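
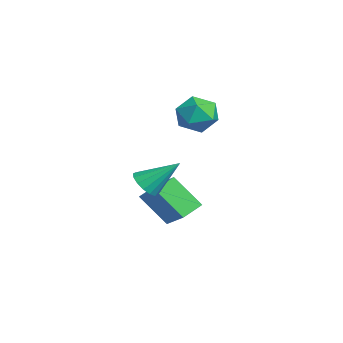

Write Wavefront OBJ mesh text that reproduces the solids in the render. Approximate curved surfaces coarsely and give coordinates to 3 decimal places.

v -1.221 -1.93 -0.953
v -0.472 -2.145 -0.92
v -0.879 -0.55 0.293
v -0.489 -1.872 -1.218
v -0.703 -1.615 -1.444
v -1.055 -1.442 -1.539
v -1.452 -1.399 -1.477
v -1.787 -1.499 -1.274
v -1.97 -1.714 -0.986
v -1.953 -1.987 -0.689
v -1.739 -2.244 -0.462
v -1.387 -2.417 -0.368
v -0.99 -2.46 -0.43
v -0.655 -2.36 -0.632
v -3.422 -1.862 -2.611
v -1.847 -1.44 -1.559
v -3.954 -0.966 -2.174
v -2.379 -0.543 -1.123
v -2.761 -0.777 -4.037
v -1.186 -0.354 -2.986
v -3.293 0.12 -3.601
v -1.718 0.542 -2.549
v -4.24 1.157 2.262
v -3.45 1.558 1.675
v -3.35 -0.298 2.465
v -2.56 0.103 1.878
v -2.761 0.501 2.842
v -3.311 1.401 2.716
v -3.489 -0.141 1.424
v -4.039 0.759 1.298
v -2.986 0.756 1.157
v -2.537 1.153 2.034
v -4.263 0.107 2.106
v -3.814 0.504 2.983
f 2 1 4
f 2 4 3
f 4 1 5
f 4 5 3
f 5 1 6
f 5 6 3
f 6 1 7
f 6 7 3
f 7 1 8
f 7 8 3
f 8 1 9
f 8 9 3
f 9 1 10
f 9 10 3
f 10 1 11
f 10 11 3
f 11 1 12
f 11 12 3
f 12 1 13
f 12 13 3
f 13 1 14
f 13 14 3
f 14 1 2
f 14 2 3
f 16 18 15
f 19 16 15
f 15 18 17
f 17 19 15
f 16 22 18
f 20 16 19
f 20 22 16
f 18 22 17
f 21 19 17
f 17 22 21
f 21 20 19
f 22 20 21
f 23 34 28
f 23 28 24
f 23 24 30
f 23 30 33
f 23 33 34
f 24 28 32
f 28 34 27
f 34 33 25
f 33 30 29
f 30 24 31
f 26 32 27
f 26 27 25
f 26 25 29
f 26 29 31
f 26 31 32
f 27 32 28
f 25 27 34
f 29 25 33
f 31 29 30
f 32 31 24



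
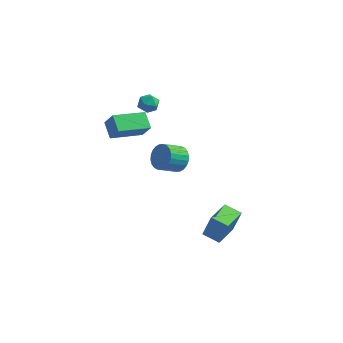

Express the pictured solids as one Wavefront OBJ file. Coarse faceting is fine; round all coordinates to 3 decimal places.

v 0.829 -1.963 -4.24
v 1.25 -1.723 -2.789
v 1.062 -0.125 -4.613
v 1.484 0.115 -3.162
v 1.896 -2.155 -4.518
v 2.318 -1.915 -3.067
v 2.13 -0.317 -4.891
v 2.551 -0.077 -3.44
v -5.175 -1.413 3.646
v -4.577 -1.652 4.623
v -3.788 0.042 3.153
v -3.19 -0.197 4.13
v -4.55 -2.203 3.07
v -3.952 -2.442 4.047
v -3.163 -0.748 2.577
v -2.565 -0.987 3.554
v -3.994 1.236 3.798
v -3.38 1.505 3.581
v -3.44 0.375 4.299
v -2.826 0.644 4.082
v -3.202 0.977 4.576
v -3.545 1.509 4.266
v -3.275 0.371 3.614
v -3.618 0.903 3.304
v -2.936 0.97 3.468
v -2.891 1.345 4.062
v -3.929 0.535 3.818
v -3.884 0.91 4.412
v -1.648 1.095 -0.715
v -1.393 1.484 0.044
v -2.177 0.614 0.754
v -2.432 0.225 -0.005
v -1.674 1.672 -0.037
v -2.458 0.801 0.673
v -1.951 1.771 -0.221
v -2.736 0.9 0.488
v -2.182 1.768 -0.481
v -2.966 0.897 0.229
v -2.332 1.662 -0.776
v -3.116 0.791 -0.066
v -2.377 1.47 -1.061
v -3.161 0.599 -0.352
v -2.312 1.221 -1.294
v -3.096 0.35 -0.585
v -2.145 0.953 -1.439
v -2.929 0.082 -0.729
v -1.903 0.706 -1.474
v -2.687 -0.164 -0.764
v -1.622 0.519 -1.393
v -2.406 -0.352 -0.683
v -1.344 0.42 -1.208
v -2.129 -0.451 -0.499
v -1.114 0.423 -0.949
v -1.898 -0.448 -0.239
v -0.964 0.529 -0.654
v -1.748 -0.342 0.056
v -0.919 0.721 -0.368
v -1.703 -0.15 0.341
v -0.984 0.97 -0.135
v -1.768 0.099 0.574
v -1.151 1.238 0.009
v -1.935 0.367 0.719
f 2 4 1
f 5 2 1
f 1 4 3
f 3 5 1
f 2 8 4
f 6 2 5
f 6 8 2
f 4 8 3
f 7 5 3
f 3 8 7
f 7 6 5
f 8 6 7
f 10 12 9
f 13 10 9
f 9 12 11
f 11 13 9
f 10 16 12
f 14 10 13
f 14 16 10
f 12 16 11
f 15 13 11
f 11 16 15
f 15 14 13
f 16 14 15
f 17 28 22
f 17 22 18
f 17 18 24
f 17 24 27
f 17 27 28
f 18 22 26
f 22 28 21
f 28 27 19
f 27 24 23
f 24 18 25
f 20 26 21
f 20 21 19
f 20 19 23
f 20 23 25
f 20 25 26
f 21 26 22
f 19 21 28
f 23 19 27
f 25 23 24
f 26 25 18
f 30 29 33
f 30 33 31
f 31 33 34
f 31 34 32
f 33 29 35
f 33 35 34
f 34 35 36
f 34 36 32
f 35 29 37
f 35 37 36
f 36 37 38
f 36 38 32
f 37 29 39
f 37 39 38
f 38 39 40
f 38 40 32
f 39 29 41
f 39 41 40
f 40 41 42
f 40 42 32
f 41 29 43
f 41 43 42
f 42 43 44
f 42 44 32
f 43 29 45
f 43 45 44
f 44 45 46
f 44 46 32
f 45 29 47
f 45 47 46
f 46 47 48
f 46 48 32
f 47 29 49
f 47 49 48
f 48 49 50
f 48 50 32
f 49 29 51
f 49 51 50
f 50 51 52
f 50 52 32
f 51 29 53
f 51 53 52
f 52 53 54
f 52 54 32
f 53 29 55
f 53 55 54
f 54 55 56
f 54 56 32
f 55 29 57
f 55 57 56
f 56 57 58
f 56 58 32
f 57 29 59
f 57 59 58
f 58 59 60
f 58 60 32
f 59 29 61
f 59 61 60
f 60 61 62
f 60 62 32
f 61 29 30
f 61 30 62
f 62 30 31
f 62 31 32



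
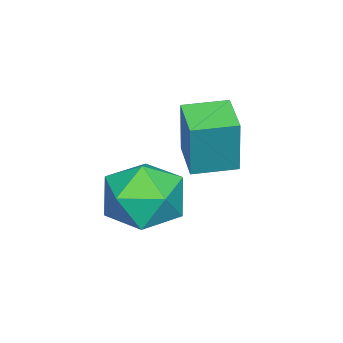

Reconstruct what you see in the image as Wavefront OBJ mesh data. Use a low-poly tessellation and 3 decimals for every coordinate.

v 0.149 0.128 0.356
v 1.024 0.815 0.295
v 1.156 -1.075 1.245
v 2.031 -0.388 1.184
v 1.16 -0.125 1.828
v 0.538 0.618 1.279
v 1.642 -0.878 0.261
v 1.02 -0.135 -0.288
v 1.947 0.194 0.236
v 1.649 0.659 1.204
v 0.531 -0.919 0.336
v 0.233 -0.454 1.304
v -1.883 0.817 1.146
v -1.564 0.936 2.832
v -0.93 1.457 0.921
v -0.611 1.576 2.607
v -1.229 -0.176 1.093
v -0.91 -0.057 2.779
v -0.276 0.464 0.868
v 0.043 0.583 2.554
f 1 12 6
f 1 6 2
f 1 2 8
f 1 8 11
f 1 11 12
f 2 6 10
f 6 12 5
f 12 11 3
f 11 8 7
f 8 2 9
f 4 10 5
f 4 5 3
f 4 3 7
f 4 7 9
f 4 9 10
f 5 10 6
f 3 5 12
f 7 3 11
f 9 7 8
f 10 9 2
f 14 16 13
f 17 14 13
f 13 16 15
f 15 17 13
f 14 20 16
f 18 14 17
f 18 20 14
f 16 20 15
f 19 17 15
f 15 20 19
f 19 18 17
f 20 18 19



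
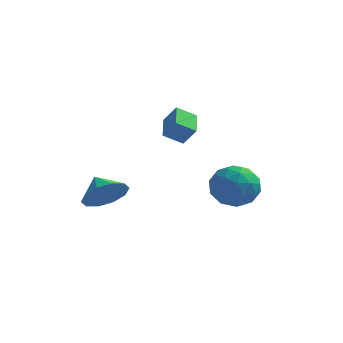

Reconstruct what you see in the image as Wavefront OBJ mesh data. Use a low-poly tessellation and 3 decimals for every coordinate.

v 2.62 1.321 -0.508
v 3.241 0.448 -0.543
v 1.259 0.372 -1.017
v 1.88 -0.501 -1.052
v 1.638 -0.053 -0.108
v 2.479 0.533 0.206
v 2.021 0.287 -1.766
v 2.862 0.873 -1.452
v 2.871 -0.191 -1.321
v 2.635 -0.401 -0.296
v 1.865 1.221 -1.264
v 1.629 1.011 -0.239
v 3.05 0.968 -0.481
v 1.45 -0.148 -1.079
v 1.307 0.116 -0.524
v 1.673 -0.398 -0.545
v 2.602 1.018 -0.04
v 2.967 0.504 -0.061
v 2.025 0.21 0.195
v 1.533 0.316 -1.499
v 1.898 -0.198 -1.52
v 2.827 1.218 -1.015
v 3.193 0.704 -1.036
v 2.475 0.61 -1.755
v 3.198 0.079 -0.959
v 2.398 -0.479 -1.258
v 2.481 -0.016 -1.678
v 2.975 0.329 -1.493
v 3.059 -0.045 -0.356
v 2.259 -0.602 -0.656
v 2.116 -0.339 -0.101
v 2.611 0.005 0.084
v 2.841 -0.42 -0.814
v 2.241 1.422 -0.904
v 1.441 0.865 -1.204
v 1.889 0.815 -1.644
v 2.384 1.159 -1.459
v 2.102 1.299 -0.302
v 1.302 0.741 -0.601
v 1.525 0.491 -0.067
v 2.019 0.836 0.118
v 1.659 1.24 -0.746
v -1.217 -4.012 -0.08
v -0.504 -3.432 0.16
v -1.883 -3.448 0.54
v -0.763 -3.212 -0.319
v -1.196 -3.298 -0.706
v -1.637 -3.656 -0.854
v -1.918 -4.15 -0.707
v -1.931 -4.591 -0.32
v -1.671 -4.811 0.159
v -1.238 -4.726 0.546
v -0.797 -4.368 0.694
v -0.517 -3.874 0.547
v -0.016 -1.342 2.176
v 0.529 -1.399 2.903
v -0.417 -0.224 2.566
v 0.128 -0.281 3.292
v 0.652 -0.939 1.708
v 1.197 -0.996 2.434
v 0.251 0.179 2.097
v 0.796 0.122 2.824
f 1 38 17
f 38 12 41
f 17 41 6
f 38 41 17
f 1 17 13
f 17 6 18
f 13 18 2
f 17 18 13
f 1 13 22
f 13 2 23
f 22 23 8
f 13 23 22
f 1 22 34
f 22 8 37
f 34 37 11
f 22 37 34
f 1 34 38
f 34 11 42
f 38 42 12
f 34 42 38
f 2 18 29
f 18 6 32
f 29 32 10
f 18 32 29
f 6 41 19
f 41 12 40
f 19 40 5
f 41 40 19
f 12 42 39
f 42 11 35
f 39 35 3
f 42 35 39
f 11 37 36
f 37 8 24
f 36 24 7
f 37 24 36
f 8 23 28
f 23 2 25
f 28 25 9
f 23 25 28
f 4 30 16
f 30 10 31
f 16 31 5
f 30 31 16
f 4 16 14
f 16 5 15
f 14 15 3
f 16 15 14
f 4 14 21
f 14 3 20
f 21 20 7
f 14 20 21
f 4 21 26
f 21 7 27
f 26 27 9
f 21 27 26
f 4 26 30
f 26 9 33
f 30 33 10
f 26 33 30
f 5 31 19
f 31 10 32
f 19 32 6
f 31 32 19
f 3 15 39
f 15 5 40
f 39 40 12
f 15 40 39
f 7 20 36
f 20 3 35
f 36 35 11
f 20 35 36
f 9 27 28
f 27 7 24
f 28 24 8
f 27 24 28
f 10 33 29
f 33 9 25
f 29 25 2
f 33 25 29
f 44 43 46
f 44 46 45
f 46 43 47
f 46 47 45
f 47 43 48
f 47 48 45
f 48 43 49
f 48 49 45
f 49 43 50
f 49 50 45
f 50 43 51
f 50 51 45
f 51 43 52
f 51 52 45
f 52 43 53
f 52 53 45
f 53 43 54
f 53 54 45
f 54 43 44
f 54 44 45
f 56 58 55
f 59 56 55
f 55 58 57
f 57 59 55
f 56 62 58
f 60 56 59
f 60 62 56
f 58 62 57
f 61 59 57
f 57 62 61
f 61 60 59
f 62 60 61



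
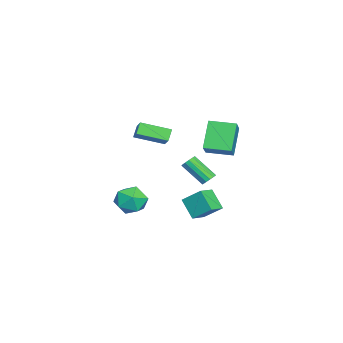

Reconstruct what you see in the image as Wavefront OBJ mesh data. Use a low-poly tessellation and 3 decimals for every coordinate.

v 0.307 0.654 -3.404
v 0.554 1.883 -2.377
v -0.805 1.203 -3.793
v -0.559 2.432 -2.767
v 1.119 1.468 -4.573
v 1.365 2.697 -3.547
v 0.006 2.017 -4.963
v 0.253 3.246 -3.936
v 2.679 2.84 4.345
v 3.951 2.879 5.315
v 2.703 4.537 4.246
v 3.975 4.576 5.216
v 3.965 2.724 2.664
v 5.237 2.763 3.634
v 3.989 4.421 2.565
v 5.261 4.46 3.535
v 0.857 -2.051 3.122
v 1.803 -1.656 3.872
v 0.535 -0.148 2.527
v 1.48 0.247 3.277
v 1.46 -2.167 2.423
v 2.405 -1.772 3.173
v 1.137 -0.264 1.828
v 2.083 0.131 2.578
v -0.842 2.211 -2.039
v -0.289 2.106 -1.955
v -0.764 0.684 -0.616
v -1.318 0.789 -0.701
v -0.371 2.333 -1.743
v -0.846 0.91 -0.404
v -0.603 2.521 -1.625
v -1.078 1.099 -0.287
v -0.911 2.611 -1.639
v -1.386 1.189 -0.3
v -1.197 2.574 -1.78
v -1.672 1.152 -0.441
v -1.371 2.422 -2.003
v -1.846 1 -0.665
v -1.377 2.203 -2.238
v -1.852 0.78 -0.899
v -1.213 1.986 -2.41
v -1.688 0.564 -1.071
v -0.931 1.841 -2.464
v -1.407 0.419 -1.125
v -0.622 1.814 -2.383
v -1.097 0.391 -1.045
v -0.382 1.912 -2.193
v -0.857 0.49 -0.855
v 1.088 -1.615 -3.981
v 2.249 -1.78 -3.643
v 0.511 -2.96 -2.657
v 1.672 -3.125 -2.319
v 1.105 -2.076 -2.062
v 1.461 -1.245 -2.881
v 1.299 -3.495 -3.419
v 1.655 -2.664 -4.238
v 2.379 -2.942 -3.296
v 2.259 -2.065 -2.457
v 0.501 -2.675 -3.843
v 0.381 -1.798 -3.004
f 2 4 1
f 5 2 1
f 1 4 3
f 3 5 1
f 2 8 4
f 6 2 5
f 6 8 2
f 4 8 3
f 7 5 3
f 3 8 7
f 7 6 5
f 8 6 7
f 10 12 9
f 13 10 9
f 9 12 11
f 11 13 9
f 10 16 12
f 14 10 13
f 14 16 10
f 12 16 11
f 15 13 11
f 11 16 15
f 15 14 13
f 16 14 15
f 18 20 17
f 21 18 17
f 17 20 19
f 19 21 17
f 18 24 20
f 22 18 21
f 22 24 18
f 20 24 19
f 23 21 19
f 19 24 23
f 23 22 21
f 24 22 23
f 26 25 29
f 26 29 27
f 27 29 30
f 27 30 28
f 29 25 31
f 29 31 30
f 30 31 32
f 30 32 28
f 31 25 33
f 31 33 32
f 32 33 34
f 32 34 28
f 33 25 35
f 33 35 34
f 34 35 36
f 34 36 28
f 35 25 37
f 35 37 36
f 36 37 38
f 36 38 28
f 37 25 39
f 37 39 38
f 38 39 40
f 38 40 28
f 39 25 41
f 39 41 40
f 40 41 42
f 40 42 28
f 41 25 43
f 41 43 42
f 42 43 44
f 42 44 28
f 43 25 45
f 43 45 44
f 44 45 46
f 44 46 28
f 45 25 47
f 45 47 46
f 46 47 48
f 46 48 28
f 47 25 26
f 47 26 48
f 48 26 27
f 48 27 28
f 49 60 54
f 49 54 50
f 49 50 56
f 49 56 59
f 49 59 60
f 50 54 58
f 54 60 53
f 60 59 51
f 59 56 55
f 56 50 57
f 52 58 53
f 52 53 51
f 52 51 55
f 52 55 57
f 52 57 58
f 53 58 54
f 51 53 60
f 55 51 59
f 57 55 56
f 58 57 50



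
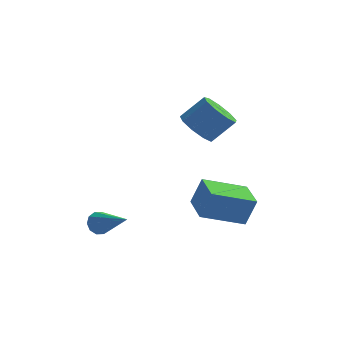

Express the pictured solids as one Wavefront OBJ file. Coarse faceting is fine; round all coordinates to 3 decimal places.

v -3.729 -2.096 -4.485
v -3.299 -1.981 -4.931
v -2.311 -3.324 -3.435
v -3.265 -1.707 -4.657
v -3.407 -1.581 -4.317
v -3.673 -1.652 -4.042
v -3.96 -1.892 -3.935
v -4.159 -2.211 -4.039
v -4.194 -2.485 -4.313
v -4.051 -2.611 -4.653
v -3.785 -2.54 -4.928
v -3.498 -2.299 -5.035
v 0.179 0.718 0.16
v 0.867 0.883 -0.546
v 1.889 1.246 0.533
v 1.201 1.082 1.24
v 0.524 1.46 -0.416
v 1.546 1.823 0.664
v 0.019 1.69 -0.015
v 1.041 2.053 1.064
v -0.41 1.466 0.467
v 0.612 1.829 1.546
v -0.565 0.892 0.806
v 0.457 1.255 1.885
v -0.371 0.237 0.843
v 0.651 0.6 1.922
v 0.08 -0.193 0.56
v 1.102 0.17 1.64
v 0.578 -0.196 0.091
v 1.6 0.167 1.17
v 0.888 0.229 -0.347
v 1.91 0.592 0.733
v 0.721 -2.743 -3.398
v 1.197 -2.595 -2.047
v 0.149 -1.207 -3.366
v 0.625 -1.058 -2.015
v 2.615 -2.022 -4.145
v 3.091 -1.873 -2.794
v 2.043 -0.485 -4.113
v 2.519 -0.337 -2.762
f 2 1 4
f 2 4 3
f 4 1 5
f 4 5 3
f 5 1 6
f 5 6 3
f 6 1 7
f 6 7 3
f 7 1 8
f 7 8 3
f 8 1 9
f 8 9 3
f 9 1 10
f 9 10 3
f 10 1 11
f 10 11 3
f 11 1 12
f 11 12 3
f 12 1 2
f 12 2 3
f 14 13 17
f 14 17 15
f 15 17 18
f 15 18 16
f 17 13 19
f 17 19 18
f 18 19 20
f 18 20 16
f 19 13 21
f 19 21 20
f 20 21 22
f 20 22 16
f 21 13 23
f 21 23 22
f 22 23 24
f 22 24 16
f 23 13 25
f 23 25 24
f 24 25 26
f 24 26 16
f 25 13 27
f 25 27 26
f 26 27 28
f 26 28 16
f 27 13 29
f 27 29 28
f 28 29 30
f 28 30 16
f 29 13 31
f 29 31 30
f 30 31 32
f 30 32 16
f 31 13 14
f 31 14 32
f 32 14 15
f 32 15 16
f 34 36 33
f 37 34 33
f 33 36 35
f 35 37 33
f 34 40 36
f 38 34 37
f 38 40 34
f 36 40 35
f 39 37 35
f 35 40 39
f 39 38 37
f 40 38 39



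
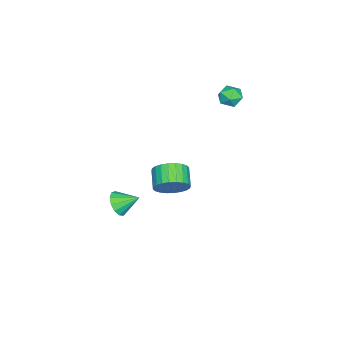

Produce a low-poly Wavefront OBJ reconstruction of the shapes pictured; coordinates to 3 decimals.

v -3.692 1.459 2.911
v -2.94 1.379 2.881
v -3.74 0.661 3.839
v -2.988 0.581 3.809
v -3.29 1.234 4.046
v -3.26 1.727 3.472
v -3.42 0.313 3.248
v -3.39 0.806 2.674
v -2.772 0.671 3.089
v -2.691 1.24 3.582
v -3.989 0.8 3.138
v -3.908 1.369 3.631
v 3.432 -2.56 -1.238
v 3.746 -2.149 -1.835
v 3.228 -1.48 -0.602
v 3.31 -2.181 -1.921
v 2.913 -2.333 -1.789
v 2.681 -2.558 -1.483
v 2.687 -2.783 -1.099
v 2.93 -2.937 -0.759
v 3.332 -2.972 -0.572
v 3.766 -2.876 -0.596
v 4.094 -2.679 -0.824
v 4.212 -2.445 -1.184
v 4.082 -2.247 -1.561
v -1.842 -1.689 -3.766
v -1.217 -2.307 -3.248
v -2.233 -2.789 -2.597
v -2.858 -2.171 -3.114
v -1.219 -1.985 -3.014
v -2.236 -2.467 -2.363
v -1.316 -1.619 -2.894
v -2.333 -2.101 -2.243
v -1.494 -1.262 -2.907
v -2.51 -1.744 -2.256
v -1.724 -0.971 -3.051
v -2.74 -1.453 -2.399
v -1.972 -0.789 -3.303
v -2.988 -1.271 -2.652
v -2.2 -0.744 -3.626
v -3.217 -1.226 -2.974
v -2.374 -0.843 -3.97
v -3.39 -1.325 -3.319
v -2.467 -1.071 -4.283
v -3.483 -1.553 -3.632
v -2.464 -1.393 -4.517
v -3.481 -1.875 -3.866
v -2.367 -1.759 -4.637
v -3.384 -2.241 -3.986
v -2.19 -2.116 -4.624
v -3.206 -2.598 -3.973
v -1.96 -2.407 -4.481
v -2.976 -2.889 -3.829
v -1.712 -2.589 -4.228
v -2.728 -3.071 -3.577
v -1.483 -2.634 -3.906
v -2.5 -3.116 -3.254
v -1.31 -2.535 -3.561
v -2.326 -3.017 -2.91
f 1 12 6
f 1 6 2
f 1 2 8
f 1 8 11
f 1 11 12
f 2 6 10
f 6 12 5
f 12 11 3
f 11 8 7
f 8 2 9
f 4 10 5
f 4 5 3
f 4 3 7
f 4 7 9
f 4 9 10
f 5 10 6
f 3 5 12
f 7 3 11
f 9 7 8
f 10 9 2
f 14 13 16
f 14 16 15
f 16 13 17
f 16 17 15
f 17 13 18
f 17 18 15
f 18 13 19
f 18 19 15
f 19 13 20
f 19 20 15
f 20 13 21
f 20 21 15
f 21 13 22
f 21 22 15
f 22 13 23
f 22 23 15
f 23 13 24
f 23 24 15
f 24 13 25
f 24 25 15
f 25 13 14
f 25 14 15
f 27 26 30
f 27 30 28
f 28 30 31
f 28 31 29
f 30 26 32
f 30 32 31
f 31 32 33
f 31 33 29
f 32 26 34
f 32 34 33
f 33 34 35
f 33 35 29
f 34 26 36
f 34 36 35
f 35 36 37
f 35 37 29
f 36 26 38
f 36 38 37
f 37 38 39
f 37 39 29
f 38 26 40
f 38 40 39
f 39 40 41
f 39 41 29
f 40 26 42
f 40 42 41
f 41 42 43
f 41 43 29
f 42 26 44
f 42 44 43
f 43 44 45
f 43 45 29
f 44 26 46
f 44 46 45
f 45 46 47
f 45 47 29
f 46 26 48
f 46 48 47
f 47 48 49
f 47 49 29
f 48 26 50
f 48 50 49
f 49 50 51
f 49 51 29
f 50 26 52
f 50 52 51
f 51 52 53
f 51 53 29
f 52 26 54
f 52 54 53
f 53 54 55
f 53 55 29
f 54 26 56
f 54 56 55
f 55 56 57
f 55 57 29
f 56 26 58
f 56 58 57
f 57 58 59
f 57 59 29
f 58 26 27
f 58 27 59
f 59 27 28
f 59 28 29



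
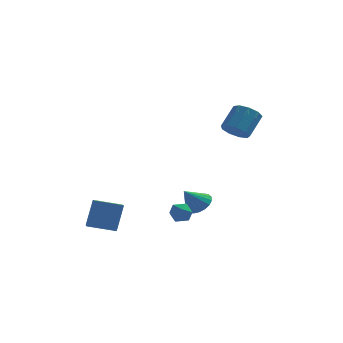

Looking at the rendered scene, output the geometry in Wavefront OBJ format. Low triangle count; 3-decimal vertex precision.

v 0.971 4.011 -4.494
v 1.821 3.729 -4.097
v 0.129 3.289 -3.206
v 1.757 4.121 -3.919
v 1.536 4.492 -3.854
v 1.204 4.768 -3.917
v 0.826 4.894 -4.093
v 0.476 4.845 -4.349
v 0.224 4.631 -4.634
v 0.121 4.294 -4.891
v 0.185 3.901 -5.069
v 0.405 3.53 -5.134
v 0.737 3.255 -5.071
v 1.116 3.129 -4.895
v 1.465 3.178 -4.639
v 1.717 3.392 -4.354
v 0.237 0.83 -4.377
v 0.878 0.794 -3.867
v -0.258 -0.274 -3.833
v 0.383 -0.31 -3.323
v -0.174 0.286 -3.239
v 0.132 0.968 -3.575
v 0.488 -0.448 -4.125
v 0.794 0.234 -4.461
v 1.033 0.004 -3.711
v 0.624 0.457 -3.164
v -0.004 0.063 -4.536
v -0.413 0.516 -3.989
v -4.88 -2.925 -3.969
v -4.546 -2.235 -2.132
v -5.124 -1.897 -4.31
v -4.79 -1.207 -2.474
v -3.15 -2.653 -4.386
v -2.816 -1.963 -2.55
v -3.394 -1.625 -4.728
v -3.06 -0.935 -2.891
v 3.425 1.703 2.501
v 4.132 1.988 1.902
v 4.782 3.102 3.199
v 4.075 2.817 3.799
v 3.602 2.38 1.83
v 4.252 3.495 3.128
v 2.989 2.456 2.072
v 3.639 3.571 3.37
v 2.58 2.179 2.515
v 3.23 3.294 3.813
v 2.566 1.679 2.952
v 3.216 2.794 4.249
v 2.954 1.19 3.177
v 3.604 2.305 4.475
v 3.562 0.941 3.086
v 4.212 2.056 4.384
v 4.106 1.048 2.722
v 4.756 2.163 4.019
v 4.331 1.462 2.254
v 4.982 2.576 3.552
f 2 1 4
f 2 4 3
f 4 1 5
f 4 5 3
f 5 1 6
f 5 6 3
f 6 1 7
f 6 7 3
f 7 1 8
f 7 8 3
f 8 1 9
f 8 9 3
f 9 1 10
f 9 10 3
f 10 1 11
f 10 11 3
f 11 1 12
f 11 12 3
f 12 1 13
f 12 13 3
f 13 1 14
f 13 14 3
f 14 1 15
f 14 15 3
f 15 1 16
f 15 16 3
f 16 1 2
f 16 2 3
f 17 28 22
f 17 22 18
f 17 18 24
f 17 24 27
f 17 27 28
f 18 22 26
f 22 28 21
f 28 27 19
f 27 24 23
f 24 18 25
f 20 26 21
f 20 21 19
f 20 19 23
f 20 23 25
f 20 25 26
f 21 26 22
f 19 21 28
f 23 19 27
f 25 23 24
f 26 25 18
f 30 32 29
f 33 30 29
f 29 32 31
f 31 33 29
f 30 36 32
f 34 30 33
f 34 36 30
f 32 36 31
f 35 33 31
f 31 36 35
f 35 34 33
f 36 34 35
f 38 37 41
f 38 41 39
f 39 41 42
f 39 42 40
f 41 37 43
f 41 43 42
f 42 43 44
f 42 44 40
f 43 37 45
f 43 45 44
f 44 45 46
f 44 46 40
f 45 37 47
f 45 47 46
f 46 47 48
f 46 48 40
f 47 37 49
f 47 49 48
f 48 49 50
f 48 50 40
f 49 37 51
f 49 51 50
f 50 51 52
f 50 52 40
f 51 37 53
f 51 53 52
f 52 53 54
f 52 54 40
f 53 37 55
f 53 55 54
f 54 55 56
f 54 56 40
f 55 37 38
f 55 38 56
f 56 38 39
f 56 39 40



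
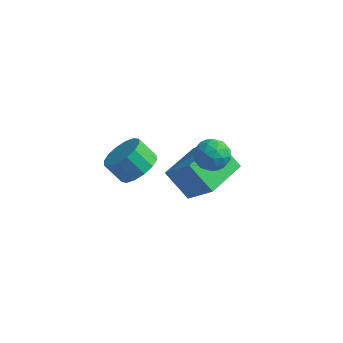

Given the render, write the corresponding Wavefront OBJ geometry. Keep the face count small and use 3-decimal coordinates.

v -2.445 3.497 1.144
v -1.736 3.728 0.923
v -2.244 2.372 0.617
v -1.535 2.603 0.396
v -1.69 2.49 1.15
v -1.814 3.186 1.476
v -2.166 2.914 0.064
v -2.29 3.61 0.39
v -1.563 3.367 0.256
v -1.269 3.106 0.927
v -2.711 2.994 0.613
v -2.417 2.733 1.284
v -2.108 3.711 1.08
v -1.872 2.389 0.46
v -1.963 2.323 0.903
v -1.546 2.458 0.773
v -2.154 3.393 1.405
v -1.737 3.528 1.275
v -1.71 2.801 1.408
v -2.243 2.572 0.265
v -1.826 2.707 0.135
v -2.434 3.642 0.767
v -2.017 3.777 0.637
v -2.27 3.299 0.132
v -1.59 3.635 0.558
v -1.471 2.973 0.248
v -1.842 3.157 0.053
v -1.915 3.565 0.244
v -1.417 3.481 0.952
v -1.298 2.82 0.642
v -1.39 2.754 1.086
v -1.463 3.163 1.277
v -1.315 3.269 0.56
v -2.682 3.28 0.898
v -2.563 2.619 0.588
v -2.517 2.937 0.263
v -2.59 3.346 0.454
v -2.509 3.127 1.292
v -2.39 2.465 0.982
v -2.065 2.535 1.296
v -2.138 2.943 1.487
v -2.665 2.831 0.98
v -3.363 -0.346 2.369
v -2.976 0.297 2.767
v -3.65 0.23 3.53
v -4.037 -0.414 3.131
v -3.281 0.487 2.514
v -3.955 0.42 3.277
v -3.609 0.454 2.222
v -4.283 0.387 2.985
v -3.87 0.206 1.969
v -4.544 0.139 2.732
v -3.996 -0.189 1.823
v -4.67 -0.256 2.586
v -3.952 -0.627 1.824
v -4.626 -0.694 2.587
v -3.75 -0.99 1.97
v -4.424 -1.057 2.733
v -3.445 -1.18 2.223
v -4.119 -1.247 2.986
v -3.117 -1.147 2.515
v -3.791 -1.214 3.278
v -2.856 -0.899 2.768
v -3.53 -0.966 3.531
v -2.73 -0.504 2.914
v -3.404 -0.571 3.677
v -2.774 -0.066 2.913
v -3.448 -0.133 3.676
v -3 3.055 -2.51
v -4.077 3.21 -1.448
v -2.666 4.955 -2.448
v -3.743 5.109 -1.386
v -1.837 2.811 -1.294
v -2.914 2.965 -0.232
v -1.503 4.71 -1.232
v -2.58 4.865 -0.17
f 1 38 17
f 38 12 41
f 17 41 6
f 38 41 17
f 1 17 13
f 17 6 18
f 13 18 2
f 17 18 13
f 1 13 22
f 13 2 23
f 22 23 8
f 13 23 22
f 1 22 34
f 22 8 37
f 34 37 11
f 22 37 34
f 1 34 38
f 34 11 42
f 38 42 12
f 34 42 38
f 2 18 29
f 18 6 32
f 29 32 10
f 18 32 29
f 6 41 19
f 41 12 40
f 19 40 5
f 41 40 19
f 12 42 39
f 42 11 35
f 39 35 3
f 42 35 39
f 11 37 36
f 37 8 24
f 36 24 7
f 37 24 36
f 8 23 28
f 23 2 25
f 28 25 9
f 23 25 28
f 4 30 16
f 30 10 31
f 16 31 5
f 30 31 16
f 4 16 14
f 16 5 15
f 14 15 3
f 16 15 14
f 4 14 21
f 14 3 20
f 21 20 7
f 14 20 21
f 4 21 26
f 21 7 27
f 26 27 9
f 21 27 26
f 4 26 30
f 26 9 33
f 30 33 10
f 26 33 30
f 5 31 19
f 31 10 32
f 19 32 6
f 31 32 19
f 3 15 39
f 15 5 40
f 39 40 12
f 15 40 39
f 7 20 36
f 20 3 35
f 36 35 11
f 20 35 36
f 9 27 28
f 27 7 24
f 28 24 8
f 27 24 28
f 10 33 29
f 33 9 25
f 29 25 2
f 33 25 29
f 44 43 47
f 44 47 45
f 45 47 48
f 45 48 46
f 47 43 49
f 47 49 48
f 48 49 50
f 48 50 46
f 49 43 51
f 49 51 50
f 50 51 52
f 50 52 46
f 51 43 53
f 51 53 52
f 52 53 54
f 52 54 46
f 53 43 55
f 53 55 54
f 54 55 56
f 54 56 46
f 55 43 57
f 55 57 56
f 56 57 58
f 56 58 46
f 57 43 59
f 57 59 58
f 58 59 60
f 58 60 46
f 59 43 61
f 59 61 60
f 60 61 62
f 60 62 46
f 61 43 63
f 61 63 62
f 62 63 64
f 62 64 46
f 63 43 65
f 63 65 64
f 64 65 66
f 64 66 46
f 65 43 67
f 65 67 66
f 66 67 68
f 66 68 46
f 67 43 44
f 67 44 68
f 68 44 45
f 68 45 46
f 70 72 69
f 73 70 69
f 69 72 71
f 71 73 69
f 70 76 72
f 74 70 73
f 74 76 70
f 72 76 71
f 75 73 71
f 71 76 75
f 75 74 73
f 76 74 75



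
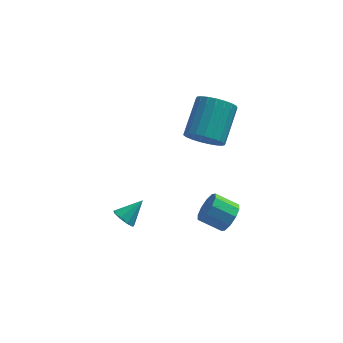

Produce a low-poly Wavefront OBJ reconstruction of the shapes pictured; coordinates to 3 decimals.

v -2.357 -3.266 -2.144
v -2.066 -3.061 -2.614
v -1.523 -2.734 -1.396
v -2.343 -2.793 -2.496
v -2.627 -2.747 -2.213
v -2.784 -2.943 -1.898
v -2.742 -3.291 -1.697
v -2.519 -3.627 -1.706
v -2.22 -3.795 -1.92
v -1.985 -3.715 -2.238
v -1.924 -3.425 -2.513
v 2.281 -2.35 -3.256
v 2.683 -1.94 -2.742
v 1.66 -1.68 -2.151
v 1.259 -2.09 -2.664
v 2.553 -1.648 -3.095
v 1.53 -1.388 -2.503
v 2.32 -1.624 -3.509
v 1.297 -1.364 -2.917
v 2.072 -1.877 -3.826
v 1.049 -1.617 -3.235
v 1.904 -2.311 -3.926
v 0.881 -2.051 -3.334
v 1.88 -2.76 -3.769
v 0.857 -2.5 -3.178
v 2.01 -3.052 -3.417
v 0.987 -2.792 -2.825
v 2.243 -3.076 -3.003
v 1.22 -2.816 -2.411
v 2.491 -2.823 -2.685
v 1.468 -2.563 -2.094
v 2.659 -2.389 -2.586
v 1.636 -2.129 -1.994
v 1.153 -1.342 1.458
v 1.49 -1.921 2.102
v 2.104 -0.357 3.187
v 1.767 0.222 2.542
v 1.794 -1.878 1.867
v 2.408 -0.313 2.952
v 1.987 -1.741 1.561
v 2.601 -0.177 2.646
v 2.035 -1.536 1.237
v 2.65 0.029 2.322
v 1.932 -1.297 0.951
v 2.546 0.267 2.036
v 1.693 -1.066 0.753
v 2.307 0.499 1.838
v 1.361 -0.882 0.677
v 1.975 0.682 1.761
v 0.993 -0.779 0.735
v 1.608 0.786 1.82
v 0.653 -0.772 0.919
v 1.267 0.792 2.003
v 0.399 -0.864 1.196
v 1.013 0.7 2.28
v 0.276 -1.039 1.518
v 0.89 0.525 2.602
v 0.304 -1.266 1.829
v 0.918 0.298 2.914
v 0.479 -1.507 2.077
v 1.093 0.058 3.161
v 0.77 -1.718 2.217
v 1.384 -0.154 3.302
v 1.128 -1.865 2.226
v 1.742 -0.301 3.311
f 2 1 4
f 2 4 3
f 4 1 5
f 4 5 3
f 5 1 6
f 5 6 3
f 6 1 7
f 6 7 3
f 7 1 8
f 7 8 3
f 8 1 9
f 8 9 3
f 9 1 10
f 9 10 3
f 10 1 11
f 10 11 3
f 11 1 2
f 11 2 3
f 13 12 16
f 13 16 14
f 14 16 17
f 14 17 15
f 16 12 18
f 16 18 17
f 17 18 19
f 17 19 15
f 18 12 20
f 18 20 19
f 19 20 21
f 19 21 15
f 20 12 22
f 20 22 21
f 21 22 23
f 21 23 15
f 22 12 24
f 22 24 23
f 23 24 25
f 23 25 15
f 24 12 26
f 24 26 25
f 25 26 27
f 25 27 15
f 26 12 28
f 26 28 27
f 27 28 29
f 27 29 15
f 28 12 30
f 28 30 29
f 29 30 31
f 29 31 15
f 30 12 32
f 30 32 31
f 31 32 33
f 31 33 15
f 32 12 13
f 32 13 33
f 33 13 14
f 33 14 15
f 35 34 38
f 35 38 36
f 36 38 39
f 36 39 37
f 38 34 40
f 38 40 39
f 39 40 41
f 39 41 37
f 40 34 42
f 40 42 41
f 41 42 43
f 41 43 37
f 42 34 44
f 42 44 43
f 43 44 45
f 43 45 37
f 44 34 46
f 44 46 45
f 45 46 47
f 45 47 37
f 46 34 48
f 46 48 47
f 47 48 49
f 47 49 37
f 48 34 50
f 48 50 49
f 49 50 51
f 49 51 37
f 50 34 52
f 50 52 51
f 51 52 53
f 51 53 37
f 52 34 54
f 52 54 53
f 53 54 55
f 53 55 37
f 54 34 56
f 54 56 55
f 55 56 57
f 55 57 37
f 56 34 58
f 56 58 57
f 57 58 59
f 57 59 37
f 58 34 60
f 58 60 59
f 59 60 61
f 59 61 37
f 60 34 62
f 60 62 61
f 61 62 63
f 61 63 37
f 62 34 64
f 62 64 63
f 63 64 65
f 63 65 37
f 64 34 35
f 64 35 65
f 65 35 36
f 65 36 37



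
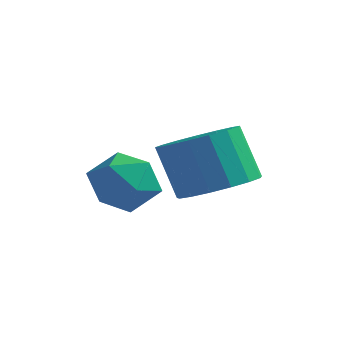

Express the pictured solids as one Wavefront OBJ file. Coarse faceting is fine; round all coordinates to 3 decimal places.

v 0.16 -2.756 2.005
v 0.864 -2.069 2.276
v 0.224 -1.977 3.706
v -0.48 -2.664 3.435
v 0.5 -1.799 2.095
v -0.14 -1.707 3.526
v 0.058 -1.747 1.894
v -0.582 -1.655 3.325
v -0.36 -1.927 1.718
v -1.001 -1.835 3.149
v -0.659 -2.296 1.608
v -1.3 -2.204 3.039
v -0.771 -2.771 1.589
v -1.411 -2.679 3.019
v -0.669 -3.243 1.665
v -1.31 -3.151 3.095
v -0.377 -3.603 1.819
v -1.018 -3.511 3.249
v 0.038 -3.769 2.015
v -0.603 -3.677 3.445
v 0.481 -3.703 2.209
v -0.16 -3.611 3.64
v 0.85 -3.42 2.357
v 0.21 -3.328 3.787
v 1.062 -2.985 2.423
v 0.421 -2.893 3.854
v 1.067 -2.497 2.394
v 0.426 -2.405 3.825
v -1.785 -2.629 2.209
v -1.12 -3.153 1.762
v -2.74 -3.847 2.218
v -2.075 -4.371 1.771
v -1.938 -4.096 2.677
v -1.348 -3.343 2.671
v -2.512 -3.657 1.309
v -1.922 -2.904 1.303
v -1.57 -3.788 1.205
v -1.215 -4.06 2.051
v -2.645 -2.94 1.929
v -2.29 -3.212 2.775
f 2 1 5
f 2 5 3
f 3 5 6
f 3 6 4
f 5 1 7
f 5 7 6
f 6 7 8
f 6 8 4
f 7 1 9
f 7 9 8
f 8 9 10
f 8 10 4
f 9 1 11
f 9 11 10
f 10 11 12
f 10 12 4
f 11 1 13
f 11 13 12
f 12 13 14
f 12 14 4
f 13 1 15
f 13 15 14
f 14 15 16
f 14 16 4
f 15 1 17
f 15 17 16
f 16 17 18
f 16 18 4
f 17 1 19
f 17 19 18
f 18 19 20
f 18 20 4
f 19 1 21
f 19 21 20
f 20 21 22
f 20 22 4
f 21 1 23
f 21 23 22
f 22 23 24
f 22 24 4
f 23 1 25
f 23 25 24
f 24 25 26
f 24 26 4
f 25 1 27
f 25 27 26
f 26 27 28
f 26 28 4
f 27 1 2
f 27 2 28
f 28 2 3
f 28 3 4
f 29 40 34
f 29 34 30
f 29 30 36
f 29 36 39
f 29 39 40
f 30 34 38
f 34 40 33
f 40 39 31
f 39 36 35
f 36 30 37
f 32 38 33
f 32 33 31
f 32 31 35
f 32 35 37
f 32 37 38
f 33 38 34
f 31 33 40
f 35 31 39
f 37 35 36
f 38 37 30



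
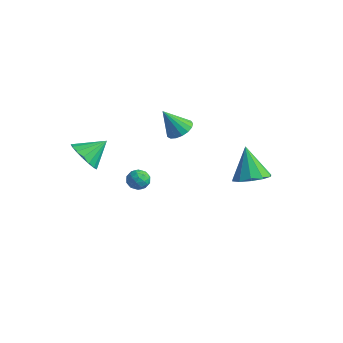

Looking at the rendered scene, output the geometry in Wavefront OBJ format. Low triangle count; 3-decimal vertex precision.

v -2.385 -0.242 -2.504
v -1.831 0.013 -2.274
v -2.329 -1.013 -1.786
v -1.775 -0.758 -1.556
v -2.339 -0.443 -1.47
v -2.374 0.033 -1.914
v -1.786 -1.033 -2.146
v -1.821 -0.557 -2.59
v -1.461 -0.476 -2.053
v -1.803 -0.111 -1.635
v -2.357 -0.889 -2.425
v -2.699 -0.524 -2.007
v -2.113 -0.047 -2.452
v -2.047 -0.953 -1.608
v -2.379 -0.768 -1.557
v -2.053 -0.618 -1.422
v -2.432 -0.035 -2.24
v -2.106 0.115 -2.105
v -2.405 -0.153 -1.632
v -2.054 -1.115 -1.955
v -1.728 -0.965 -1.82
v -2.107 -0.382 -2.638
v -1.781 -0.232 -2.503
v -1.755 -0.847 -2.428
v -1.57 -0.185 -2.187
v -1.537 -0.638 -1.765
v -1.543 -0.8 -2.112
v -1.564 -0.52 -2.373
v -1.771 0.03 -1.941
v -1.738 -0.423 -1.519
v -2.069 -0.238 -1.468
v -2.09 0.042 -1.729
v -1.553 -0.258 -1.811
v -2.422 -0.577 -2.541
v -2.389 -1.03 -2.119
v -2.07 -1.042 -2.331
v -2.091 -0.762 -2.592
v -2.623 -0.362 -2.295
v -2.59 -0.815 -1.873
v -2.596 -0.48 -1.687
v -2.617 -0.2 -1.948
v -2.607 -0.742 -2.249
v -3.9 -2.45 -0.172
v -3.051 -2.938 0.029
v -3.44 -1.31 0.652
v -2.95 -2.692 -0.368
v -3.066 -2.39 -0.721
v -3.374 -2.102 -0.948
v -3.802 -1.893 -0.997
v -4.252 -1.812 -0.857
v -4.622 -1.878 -0.561
v -4.827 -2.074 -0.175
v -4.819 -2.356 0.211
v -4.601 -2.66 0.51
v -4.222 -2.916 0.652
v -3.769 -3.065 0.606
v -3.347 -3.073 0.381
v 2.607 2.707 -1.162
v 3.452 3.167 -0.855
v 1.753 3.153 0.522
v 3.098 3.59 -1.147
v 2.556 3.675 -1.444
v 2.034 3.391 -1.634
v 1.73 2.846 -1.644
v 1.762 2.247 -1.469
v 2.116 1.824 -1.177
v 2.658 1.739 -0.879
v 3.181 2.023 -0.69
v 3.484 2.568 -0.68
v -3.384 3.839 -1.169
v -2.713 4.039 -0.782
v -4.016 3.221 0.249
v -2.935 4.349 -0.746
v -3.261 4.542 -0.807
v -3.614 4.574 -0.951
v -3.915 4.437 -1.144
v -4.094 4.164 -1.343
v -4.111 3.816 -1.502
v -3.961 3.473 -1.585
v -3.679 3.214 -1.572
v -3.33 3.099 -1.467
v -2.993 3.153 -1.293
v -2.745 3.364 -1.091
v -2.645 3.684 -0.907
f 1 38 17
f 38 12 41
f 17 41 6
f 38 41 17
f 1 17 13
f 17 6 18
f 13 18 2
f 17 18 13
f 1 13 22
f 13 2 23
f 22 23 8
f 13 23 22
f 1 22 34
f 22 8 37
f 34 37 11
f 22 37 34
f 1 34 38
f 34 11 42
f 38 42 12
f 34 42 38
f 2 18 29
f 18 6 32
f 29 32 10
f 18 32 29
f 6 41 19
f 41 12 40
f 19 40 5
f 41 40 19
f 12 42 39
f 42 11 35
f 39 35 3
f 42 35 39
f 11 37 36
f 37 8 24
f 36 24 7
f 37 24 36
f 8 23 28
f 23 2 25
f 28 25 9
f 23 25 28
f 4 30 16
f 30 10 31
f 16 31 5
f 30 31 16
f 4 16 14
f 16 5 15
f 14 15 3
f 16 15 14
f 4 14 21
f 14 3 20
f 21 20 7
f 14 20 21
f 4 21 26
f 21 7 27
f 26 27 9
f 21 27 26
f 4 26 30
f 26 9 33
f 30 33 10
f 26 33 30
f 5 31 19
f 31 10 32
f 19 32 6
f 31 32 19
f 3 15 39
f 15 5 40
f 39 40 12
f 15 40 39
f 7 20 36
f 20 3 35
f 36 35 11
f 20 35 36
f 9 27 28
f 27 7 24
f 28 24 8
f 27 24 28
f 10 33 29
f 33 9 25
f 29 25 2
f 33 25 29
f 44 43 46
f 44 46 45
f 46 43 47
f 46 47 45
f 47 43 48
f 47 48 45
f 48 43 49
f 48 49 45
f 49 43 50
f 49 50 45
f 50 43 51
f 50 51 45
f 51 43 52
f 51 52 45
f 52 43 53
f 52 53 45
f 53 43 54
f 53 54 45
f 54 43 55
f 54 55 45
f 55 43 56
f 55 56 45
f 56 43 57
f 56 57 45
f 57 43 44
f 57 44 45
f 59 58 61
f 59 61 60
f 61 58 62
f 61 62 60
f 62 58 63
f 62 63 60
f 63 58 64
f 63 64 60
f 64 58 65
f 64 65 60
f 65 58 66
f 65 66 60
f 66 58 67
f 66 67 60
f 67 58 68
f 67 68 60
f 68 58 69
f 68 69 60
f 69 58 59
f 69 59 60
f 71 70 73
f 71 73 72
f 73 70 74
f 73 74 72
f 74 70 75
f 74 75 72
f 75 70 76
f 75 76 72
f 76 70 77
f 76 77 72
f 77 70 78
f 77 78 72
f 78 70 79
f 78 79 72
f 79 70 80
f 79 80 72
f 80 70 81
f 80 81 72
f 81 70 82
f 81 82 72
f 82 70 83
f 82 83 72
f 83 70 84
f 83 84 72
f 84 70 71
f 84 71 72



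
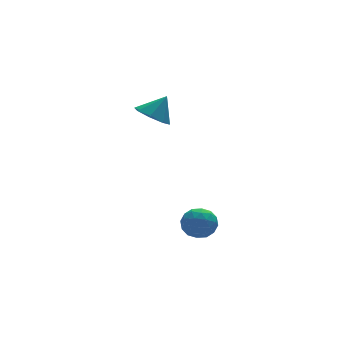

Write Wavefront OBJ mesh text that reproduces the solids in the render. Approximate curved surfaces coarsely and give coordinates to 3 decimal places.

v 2.758 1.928 3.237
v 3.643 2.048 2.594
v 3.662 2.052 4.503
v 3.28 2.783 2.782
v 2.611 3.018 3.236
v 2.029 2.615 3.691
v 1.874 1.809 3.88
v 2.237 1.073 3.692
v 2.906 0.838 3.238
v 3.488 1.242 2.783
v 3.099 -1.286 -3.764
v 3.845 -0.576 -3.553
v 4.115 -2.524 -3.187
v 4.861 -1.814 -2.976
v 3.975 -1.83 -2.41
v 3.347 -1.065 -2.766
v 4.613 -2.035 -3.974
v 3.985 -1.27 -4.33
v 4.78 -1.039 -3.683
v 4.386 -0.912 -2.716
v 3.574 -2.188 -4.024
v 3.18 -2.061 -3.057
v 3.383 -0.823 -3.709
v 4.577 -2.277 -3.031
v 4.056 -2.287 -2.698
v 4.495 -1.869 -2.574
v 3.091 -1.11 -3.246
v 3.529 -0.693 -3.122
v 3.605 -1.429 -2.451
v 4.431 -2.407 -3.618
v 4.869 -1.99 -3.494
v 3.465 -1.231 -4.166
v 3.904 -0.813 -4.042
v 4.355 -1.671 -4.289
v 4.371 -0.677 -3.661
v 4.968 -1.404 -3.322
v 4.822 -1.534 -3.909
v 4.453 -1.085 -4.118
v 4.14 -0.603 -3.093
v 4.737 -1.33 -2.754
v 4.216 -1.339 -2.421
v 3.847 -0.89 -2.631
v 4.689 -0.874 -3.169
v 3.223 -1.77 -3.986
v 3.82 -2.497 -3.647
v 4.113 -2.21 -4.109
v 3.744 -1.761 -4.319
v 2.992 -1.696 -3.418
v 3.589 -2.423 -3.079
v 3.507 -2.015 -2.622
v 3.138 -1.566 -2.831
v 3.271 -2.226 -3.571
f 2 1 4
f 2 4 3
f 4 1 5
f 4 5 3
f 5 1 6
f 5 6 3
f 6 1 7
f 6 7 3
f 7 1 8
f 7 8 3
f 8 1 9
f 8 9 3
f 9 1 10
f 9 10 3
f 10 1 2
f 10 2 3
f 11 48 27
f 48 22 51
f 27 51 16
f 48 51 27
f 11 27 23
f 27 16 28
f 23 28 12
f 27 28 23
f 11 23 32
f 23 12 33
f 32 33 18
f 23 33 32
f 11 32 44
f 32 18 47
f 44 47 21
f 32 47 44
f 11 44 48
f 44 21 52
f 48 52 22
f 44 52 48
f 12 28 39
f 28 16 42
f 39 42 20
f 28 42 39
f 16 51 29
f 51 22 50
f 29 50 15
f 51 50 29
f 22 52 49
f 52 21 45
f 49 45 13
f 52 45 49
f 21 47 46
f 47 18 34
f 46 34 17
f 47 34 46
f 18 33 38
f 33 12 35
f 38 35 19
f 33 35 38
f 14 40 26
f 40 20 41
f 26 41 15
f 40 41 26
f 14 26 24
f 26 15 25
f 24 25 13
f 26 25 24
f 14 24 31
f 24 13 30
f 31 30 17
f 24 30 31
f 14 31 36
f 31 17 37
f 36 37 19
f 31 37 36
f 14 36 40
f 36 19 43
f 40 43 20
f 36 43 40
f 15 41 29
f 41 20 42
f 29 42 16
f 41 42 29
f 13 25 49
f 25 15 50
f 49 50 22
f 25 50 49
f 17 30 46
f 30 13 45
f 46 45 21
f 30 45 46
f 19 37 38
f 37 17 34
f 38 34 18
f 37 34 38
f 20 43 39
f 43 19 35
f 39 35 12
f 43 35 39



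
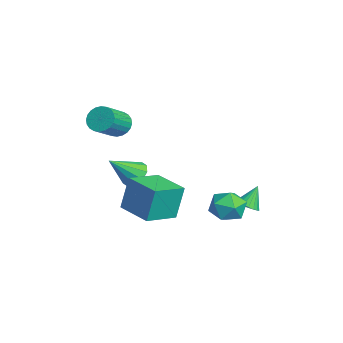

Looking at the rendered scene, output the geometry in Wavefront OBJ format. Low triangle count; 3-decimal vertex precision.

v 1.392 -1.758 -2.923
v 1.217 -1.312 -1.012
v 3.101 -0.724 -3.008
v 2.926 -0.277 -1.097
v 2.374 -3.343 -2.463
v 2.199 -2.896 -0.552
v 4.083 -2.308 -2.548
v 3.908 -1.862 -0.637
v 1.719 3.063 -3.029
v 2.14 2.7 -3.946
v 0.92 1.54 -2.794
v 1.341 1.177 -3.711
v 1.974 1.354 -2.863
v 2.468 2.295 -3.009
v 0.592 1.945 -3.731
v 1.086 2.886 -3.877
v 1.444 2.009 -4.38
v 2.298 1.644 -3.844
v 0.762 2.596 -2.896
v 1.616 2.231 -2.36
v -3.389 -1.86 -3.395
v -2.574 -1.949 -3.74
v -2.971 -3.26 -2.045
v -2.551 -1.564 -3.348
v -2.849 -1.292 -2.974
v -3.353 -1.237 -2.761
v -3.871 -1.42 -2.79
v -4.205 -1.771 -3.051
v -4.227 -2.156 -3.443
v -3.93 -2.428 -3.817
v -3.425 -2.483 -4.03
v -2.908 -2.3 -4.001
v 0.33 3.328 -4.145
v 0.989 3.535 -4.035
v -0.07 3.972 -2.955
v 0.882 3.756 -4.191
v 0.678 3.903 -4.339
v 0.415 3.951 -4.453
v 0.137 3.891 -4.514
v -0.108 3.734 -4.511
v -0.277 3.506 -4.445
v -0.342 3.248 -4.327
v -0.29 3.004 -4.177
v -0.131 2.816 -4.022
v 0.108 2.716 -3.888
v 0.385 2.722 -3.799
v 0.652 2.834 -3.769
v 0.864 3.03 -3.804
v 0.983 3.278 -3.898
v -3.353 -2.719 0.406
v -2.731 -2.567 -0.122
v -1.644 -3.59 0.866
v -2.267 -3.741 1.394
v -2.695 -2.324 0.09
v -1.608 -3.347 1.078
v -2.759 -2.142 0.349
v -1.672 -3.165 1.338
v -2.914 -2.047 0.618
v -1.827 -3.07 1.606
v -3.136 -2.055 0.854
v -2.049 -3.077 1.842
v -3.39 -2.163 1.022
v -2.303 -3.186 2.01
v -3.64 -2.356 1.096
v -2.553 -3.379 2.084
v -3.845 -2.605 1.065
v -2.758 -3.628 2.053
v -3.976 -2.87 0.934
v -2.889 -3.893 1.922
v -4.012 -3.113 0.722
v -2.925 -4.136 1.71
v -3.948 -3.295 0.462
v -2.861 -4.318 1.451
v -3.793 -3.39 0.194
v -2.706 -4.413 1.182
v -3.571 -3.383 -0.042
v -2.484 -4.405 0.946
v -3.317 -3.274 -0.21
v -2.23 -4.297 0.778
v -3.067 -3.081 -0.284
v -1.98 -4.104 0.704
v -2.862 -2.832 -0.253
v -1.775 -3.855 0.735
f 2 4 1
f 5 2 1
f 1 4 3
f 3 5 1
f 2 8 4
f 6 2 5
f 6 8 2
f 4 8 3
f 7 5 3
f 3 8 7
f 7 6 5
f 8 6 7
f 9 20 14
f 9 14 10
f 9 10 16
f 9 16 19
f 9 19 20
f 10 14 18
f 14 20 13
f 20 19 11
f 19 16 15
f 16 10 17
f 12 18 13
f 12 13 11
f 12 11 15
f 12 15 17
f 12 17 18
f 13 18 14
f 11 13 20
f 15 11 19
f 17 15 16
f 18 17 10
f 22 21 24
f 22 24 23
f 24 21 25
f 24 25 23
f 25 21 26
f 25 26 23
f 26 21 27
f 26 27 23
f 27 21 28
f 27 28 23
f 28 21 29
f 28 29 23
f 29 21 30
f 29 30 23
f 30 21 31
f 30 31 23
f 31 21 32
f 31 32 23
f 32 21 22
f 32 22 23
f 34 33 36
f 34 36 35
f 36 33 37
f 36 37 35
f 37 33 38
f 37 38 35
f 38 33 39
f 38 39 35
f 39 33 40
f 39 40 35
f 40 33 41
f 40 41 35
f 41 33 42
f 41 42 35
f 42 33 43
f 42 43 35
f 43 33 44
f 43 44 35
f 44 33 45
f 44 45 35
f 45 33 46
f 45 46 35
f 46 33 47
f 46 47 35
f 47 33 48
f 47 48 35
f 48 33 49
f 48 49 35
f 49 33 34
f 49 34 35
f 51 50 54
f 51 54 52
f 52 54 55
f 52 55 53
f 54 50 56
f 54 56 55
f 55 56 57
f 55 57 53
f 56 50 58
f 56 58 57
f 57 58 59
f 57 59 53
f 58 50 60
f 58 60 59
f 59 60 61
f 59 61 53
f 60 50 62
f 60 62 61
f 61 62 63
f 61 63 53
f 62 50 64
f 62 64 63
f 63 64 65
f 63 65 53
f 64 50 66
f 64 66 65
f 65 66 67
f 65 67 53
f 66 50 68
f 66 68 67
f 67 68 69
f 67 69 53
f 68 50 70
f 68 70 69
f 69 70 71
f 69 71 53
f 70 50 72
f 70 72 71
f 71 72 73
f 71 73 53
f 72 50 74
f 72 74 73
f 73 74 75
f 73 75 53
f 74 50 76
f 74 76 75
f 75 76 77
f 75 77 53
f 76 50 78
f 76 78 77
f 77 78 79
f 77 79 53
f 78 50 80
f 78 80 79
f 79 80 81
f 79 81 53
f 80 50 82
f 80 82 81
f 81 82 83
f 81 83 53
f 82 50 51
f 82 51 83
f 83 51 52
f 83 52 53



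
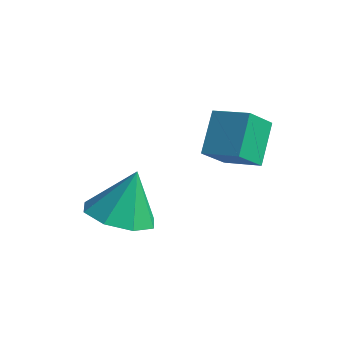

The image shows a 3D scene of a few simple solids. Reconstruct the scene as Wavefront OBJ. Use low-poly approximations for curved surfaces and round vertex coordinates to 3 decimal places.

v -2.972 -0.067 -0.424
v -2.004 -0.532 -0.317
v -2.848 0.547 1.124
v -1.954 0.233 -0.625
v -2.501 0.823 -0.815
v -3.324 0.892 -0.776
v -3.941 0.399 -0.531
v -3.99 -0.367 -0.223
v -3.443 -0.957 -0.033
v -2.62 -1.025 -0.072
v -1.351 1.475 2.084
v -1.8 2.447 3.121
v -1.293 2.369 1.271
v -1.741 3.341 2.308
v -0.199 1.679 2.392
v -0.647 2.651 3.429
v -0.14 2.573 1.579
v -0.589 3.545 2.616
f 2 1 4
f 2 4 3
f 4 1 5
f 4 5 3
f 5 1 6
f 5 6 3
f 6 1 7
f 6 7 3
f 7 1 8
f 7 8 3
f 8 1 9
f 8 9 3
f 9 1 10
f 9 10 3
f 10 1 2
f 10 2 3
f 12 14 11
f 15 12 11
f 11 14 13
f 13 15 11
f 12 18 14
f 16 12 15
f 16 18 12
f 14 18 13
f 17 15 13
f 13 18 17
f 17 16 15
f 18 16 17



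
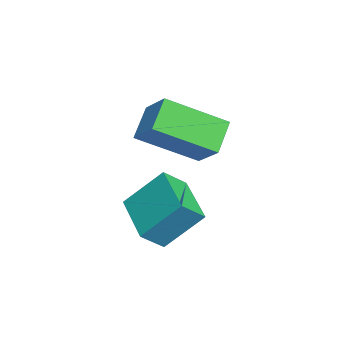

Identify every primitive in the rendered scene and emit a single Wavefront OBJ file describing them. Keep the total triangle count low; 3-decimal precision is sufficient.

v -1.009 -0.757 -4.098
v -0.566 -1.353 -3.521
v -1.039 0.35 -2.93
v -0.596 -0.245 -2.353
v 0.596 -0.115 -4.667
v 1.039 -0.71 -4.09
v 0.566 0.993 -3.499
v 1.009 0.397 -2.922
v -2.724 0.567 -2.748
v -2.265 -1.243 -1.724
v -3.6 0.835 -1.883
v -3.14 -0.975 -0.858
v -1.86 1.175 -2.062
v -1.4 -0.635 -1.037
v -2.735 1.443 -1.196
v -2.276 -0.367 -0.172
f 2 4 1
f 5 2 1
f 1 4 3
f 3 5 1
f 2 8 4
f 6 2 5
f 6 8 2
f 4 8 3
f 7 5 3
f 3 8 7
f 7 6 5
f 8 6 7
f 10 12 9
f 13 10 9
f 9 12 11
f 11 13 9
f 10 16 12
f 14 10 13
f 14 16 10
f 12 16 11
f 15 13 11
f 11 16 15
f 15 14 13
f 16 14 15



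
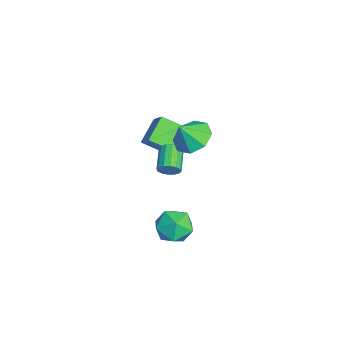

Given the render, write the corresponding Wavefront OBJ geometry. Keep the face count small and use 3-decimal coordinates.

v 2.548 1.791 1.483
v 2.799 2.111 1.91
v 1.582 2.35 2.444
v 1.332 2.029 2.017
v 2.74 2.311 1.687
v 1.523 2.549 2.22
v 2.629 2.37 1.408
v 1.412 2.609 1.942
v 2.497 2.275 1.15
v 1.28 2.513 1.684
v 2.379 2.05 0.981
v 1.162 2.288 1.515
v 2.306 1.755 0.946
v 1.089 1.994 1.48
v 2.298 1.47 1.056
v 1.081 1.709 1.59
v 2.357 1.271 1.28
v 1.14 1.509 1.813
v 2.468 1.211 1.558
v 1.251 1.45 2.092
v 2.6 1.307 1.816
v 1.383 1.545 2.35
v 2.718 1.532 1.985
v 1.501 1.77 2.519
v 2.791 1.826 2.02
v 1.574 2.065 2.554
v 2.345 2.918 -2.971
v 3.121 2.425 -3.563
v 2.399 1.595 -1.797
v 3.175 1.102 -2.389
v 3.4 2.032 -1.86
v 3.366 2.85 -2.586
v 2.154 1.17 -2.774
v 2.12 1.988 -3.5
v 3.003 1.345 -3.441
v 3.773 1.878 -2.876
v 1.747 2.142 -2.484
v 2.517 2.675 -1.919
v -1.128 2.523 1.369
v -1.402 1.449 1.989
v -0.234 2.827 2.291
v -0.508 1.754 2.911
v -0.052 1.786 0.569
v -0.326 0.713 1.189
v 0.842 2.091 1.491
v 0.568 1.017 2.111
v 2.078 2.948 3.468
v 3.053 2.752 3.1
v 2.342 2.292 4.512
v 3.018 3.434 3.537
v 2.432 3.832 3.934
v 1.639 3.711 4.058
v 1.104 3.143 3.837
v 1.139 2.461 3.399
v 1.725 2.064 3.002
v 2.518 2.184 2.878
f 2 1 5
f 2 5 3
f 3 5 6
f 3 6 4
f 5 1 7
f 5 7 6
f 6 7 8
f 6 8 4
f 7 1 9
f 7 9 8
f 8 9 10
f 8 10 4
f 9 1 11
f 9 11 10
f 10 11 12
f 10 12 4
f 11 1 13
f 11 13 12
f 12 13 14
f 12 14 4
f 13 1 15
f 13 15 14
f 14 15 16
f 14 16 4
f 15 1 17
f 15 17 16
f 16 17 18
f 16 18 4
f 17 1 19
f 17 19 18
f 18 19 20
f 18 20 4
f 19 1 21
f 19 21 20
f 20 21 22
f 20 22 4
f 21 1 23
f 21 23 22
f 22 23 24
f 22 24 4
f 23 1 25
f 23 25 24
f 24 25 26
f 24 26 4
f 25 1 2
f 25 2 26
f 26 2 3
f 26 3 4
f 27 38 32
f 27 32 28
f 27 28 34
f 27 34 37
f 27 37 38
f 28 32 36
f 32 38 31
f 38 37 29
f 37 34 33
f 34 28 35
f 30 36 31
f 30 31 29
f 30 29 33
f 30 33 35
f 30 35 36
f 31 36 32
f 29 31 38
f 33 29 37
f 35 33 34
f 36 35 28
f 40 42 39
f 43 40 39
f 39 42 41
f 41 43 39
f 40 46 42
f 44 40 43
f 44 46 40
f 42 46 41
f 45 43 41
f 41 46 45
f 45 44 43
f 46 44 45
f 48 47 50
f 48 50 49
f 50 47 51
f 50 51 49
f 51 47 52
f 51 52 49
f 52 47 53
f 52 53 49
f 53 47 54
f 53 54 49
f 54 47 55
f 54 55 49
f 55 47 56
f 55 56 49
f 56 47 48
f 56 48 49



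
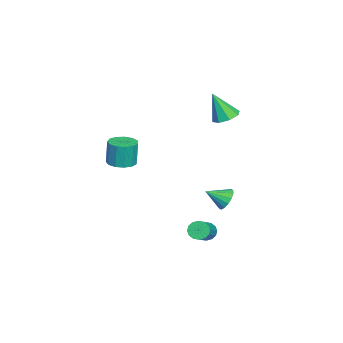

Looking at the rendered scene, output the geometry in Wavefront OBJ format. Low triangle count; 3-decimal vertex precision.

v -2.483 2.611 3.014
v -1.81 2.897 3.131
v -2.457 1.929 4.526
v -2.225 3.245 3.295
v -2.791 3.223 3.295
v -3.177 2.842 3.13
v -3.156 2.326 2.896
v -2.741 1.978 2.732
v -2.175 2 2.732
v -1.789 2.381 2.898
v 0.435 3.141 -1.12
v 1.065 3.353 -1.04
v 0.685 2.179 -0.54
v 0.894 3.475 -0.764
v 0.6 3.507 -0.583
v 0.261 3.441 -0.546
v -0.031 3.294 -0.663
v -0.198 3.107 -0.902
v -0.196 2.928 -1.199
v -0.025 2.807 -1.475
v 0.27 2.775 -1.656
v 0.608 2.841 -1.693
v 0.9 2.987 -1.576
v 1.067 3.175 -1.337
v 1.864 -1.611 1.687
v 2.58 -1.746 1.73
v 2.512 -1.683 3.056
v 1.796 -1.549 3.013
v 2.54 -1.337 1.708
v 2.472 -1.275 3.035
v 2.286 -1.016 1.68
v 2.218 -0.953 3.007
v 1.897 -0.883 1.654
v 1.829 -0.82 2.981
v 1.498 -0.982 1.638
v 1.43 -0.919 2.965
v 1.215 -1.28 1.638
v 1.147 -1.217 2.964
v 1.138 -1.684 1.653
v 1.07 -1.621 2.98
v 1.292 -2.065 1.679
v 1.224 -2.002 3.006
v 1.627 -2.302 1.707
v 1.559 -2.239 3.034
v 2.037 -2.319 1.729
v 1.969 -2.256 3.056
v 2.393 -2.112 1.737
v 2.325 -2.049 3.064
v 1.095 2.287 -3.048
v 1.339 2.628 -3.403
v 2.77 2.535 -2.507
v 2.525 2.193 -2.152
v 1.226 2.797 -3.204
v 2.656 2.704 -2.309
v 1.078 2.83 -2.963
v 2.508 2.736 -2.068
v 0.934 2.717 -2.745
v 2.364 2.623 -1.85
v 0.833 2.489 -2.608
v 2.263 2.395 -1.713
v 0.802 2.206 -2.589
v 2.233 2.113 -1.694
v 0.85 1.945 -2.693
v 2.281 1.852 -1.797
v 0.964 1.776 -2.891
v 2.394 1.683 -1.996
v 1.112 1.744 -3.132
v 2.542 1.65 -2.237
v 1.256 1.857 -3.35
v 2.686 1.763 -2.455
v 1.357 2.085 -3.487
v 2.787 1.991 -2.592
v 1.387 2.367 -3.506
v 2.818 2.274 -2.611
f 2 1 4
f 2 4 3
f 4 1 5
f 4 5 3
f 5 1 6
f 5 6 3
f 6 1 7
f 6 7 3
f 7 1 8
f 7 8 3
f 8 1 9
f 8 9 3
f 9 1 10
f 9 10 3
f 10 1 2
f 10 2 3
f 12 11 14
f 12 14 13
f 14 11 15
f 14 15 13
f 15 11 16
f 15 16 13
f 16 11 17
f 16 17 13
f 17 11 18
f 17 18 13
f 18 11 19
f 18 19 13
f 19 11 20
f 19 20 13
f 20 11 21
f 20 21 13
f 21 11 22
f 21 22 13
f 22 11 23
f 22 23 13
f 23 11 24
f 23 24 13
f 24 11 12
f 24 12 13
f 26 25 29
f 26 29 27
f 27 29 30
f 27 30 28
f 29 25 31
f 29 31 30
f 30 31 32
f 30 32 28
f 31 25 33
f 31 33 32
f 32 33 34
f 32 34 28
f 33 25 35
f 33 35 34
f 34 35 36
f 34 36 28
f 35 25 37
f 35 37 36
f 36 37 38
f 36 38 28
f 37 25 39
f 37 39 38
f 38 39 40
f 38 40 28
f 39 25 41
f 39 41 40
f 40 41 42
f 40 42 28
f 41 25 43
f 41 43 42
f 42 43 44
f 42 44 28
f 43 25 45
f 43 45 44
f 44 45 46
f 44 46 28
f 45 25 47
f 45 47 46
f 46 47 48
f 46 48 28
f 47 25 26
f 47 26 48
f 48 26 27
f 48 27 28
f 50 49 53
f 50 53 51
f 51 53 54
f 51 54 52
f 53 49 55
f 53 55 54
f 54 55 56
f 54 56 52
f 55 49 57
f 55 57 56
f 56 57 58
f 56 58 52
f 57 49 59
f 57 59 58
f 58 59 60
f 58 60 52
f 59 49 61
f 59 61 60
f 60 61 62
f 60 62 52
f 61 49 63
f 61 63 62
f 62 63 64
f 62 64 52
f 63 49 65
f 63 65 64
f 64 65 66
f 64 66 52
f 65 49 67
f 65 67 66
f 66 67 68
f 66 68 52
f 67 49 69
f 67 69 68
f 68 69 70
f 68 70 52
f 69 49 71
f 69 71 70
f 70 71 72
f 70 72 52
f 71 49 73
f 71 73 72
f 72 73 74
f 72 74 52
f 73 49 50
f 73 50 74
f 74 50 51
f 74 51 52



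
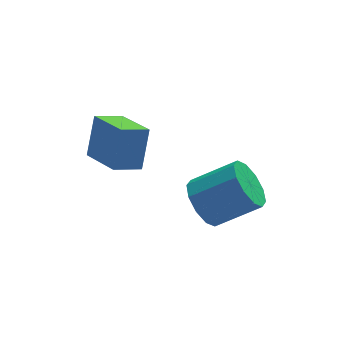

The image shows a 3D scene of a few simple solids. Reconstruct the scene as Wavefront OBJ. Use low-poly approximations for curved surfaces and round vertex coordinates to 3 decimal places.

v -1.899 -1.363 3.312
v -1.469 -0.634 4.832
v -2.555 0.367 2.668
v -2.125 1.097 4.188
v -0.835 -1.117 2.892
v -0.405 -0.387 4.412
v -1.491 0.614 2.248
v -1.061 1.343 3.768
v 1.183 -1.983 1.319
v 1.706 -2.293 0.45
v 3.341 -2.566 1.533
v 2.817 -2.257 2.401
v 1.776 -1.644 0.508
v 3.411 -1.918 1.591
v 1.619 -1.125 0.876
v 3.254 -1.398 1.959
v 1.296 -0.933 1.413
v 2.931 -1.207 2.496
v 0.929 -1.143 1.913
v 2.564 -1.417 2.996
v 0.659 -1.674 2.187
v 2.294 -1.947 3.27
v 0.589 -2.322 2.129
v 2.224 -2.596 3.212
v 0.746 -2.842 1.761
v 2.381 -3.115 2.844
v 1.069 -3.033 1.224
v 2.704 -3.307 2.307
v 1.436 -2.823 0.724
v 3.071 -3.097 1.807
f 2 4 1
f 5 2 1
f 1 4 3
f 3 5 1
f 2 8 4
f 6 2 5
f 6 8 2
f 4 8 3
f 7 5 3
f 3 8 7
f 7 6 5
f 8 6 7
f 10 9 13
f 10 13 11
f 11 13 14
f 11 14 12
f 13 9 15
f 13 15 14
f 14 15 16
f 14 16 12
f 15 9 17
f 15 17 16
f 16 17 18
f 16 18 12
f 17 9 19
f 17 19 18
f 18 19 20
f 18 20 12
f 19 9 21
f 19 21 20
f 20 21 22
f 20 22 12
f 21 9 23
f 21 23 22
f 22 23 24
f 22 24 12
f 23 9 25
f 23 25 24
f 24 25 26
f 24 26 12
f 25 9 27
f 25 27 26
f 26 27 28
f 26 28 12
f 27 9 29
f 27 29 28
f 28 29 30
f 28 30 12
f 29 9 10
f 29 10 30
f 30 10 11
f 30 11 12



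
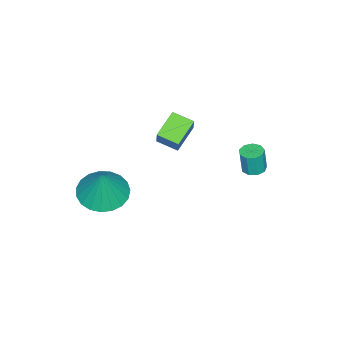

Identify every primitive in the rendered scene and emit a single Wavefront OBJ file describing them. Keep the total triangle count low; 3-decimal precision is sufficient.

v -2.412 3.75 -4.087
v -1.904 3.767 -4.125
v -1.82 3.686 -3.031
v -2.328 3.67 -2.993
v -2.031 4.09 -4.091
v -1.947 4.009 -2.997
v -2.337 4.254 -4.055
v -2.253 4.173 -2.962
v -2.678 4.183 -4.035
v -2.594 4.102 -2.941
v -2.894 3.909 -4.038
v -2.81 3.828 -2.944
v -2.885 3.561 -4.065
v -2.801 3.48 -2.971
v -2.654 3.302 -4.102
v -2.571 3.221 -3.008
v -2.31 3.253 -4.131
v -2.227 3.172 -3.038
v -2.014 3.436 -4.141
v -1.93 3.355 -3.047
v 1.666 -0.785 -4.228
v 2.673 -0.792 -4.56
v 2.194 -0.475 -2.632
v 2.564 -0.367 -4.606
v 2.3 -0.015 -4.587
v 1.926 0.205 -4.506
v 1.508 0.253 -4.377
v 1.116 0.122 -4.222
v 0.82 -0.166 -4.069
v 0.67 -0.561 -3.943
v 0.692 -0.994 -3.866
v 0.883 -1.392 -3.852
v 1.209 -1.684 -3.903
v 1.614 -1.821 -4.011
v 2.028 -1.778 -4.156
v 2.379 -1.564 -4.313
v 2.608 -1.215 -4.456
v -2.727 0.177 -4.715
v -2.663 -0.775 -4.451
v -3.913 0.263 -4.12
v -3.849 -0.689 -3.856
v -2.271 0.449 -3.844
v -2.207 -0.503 -3.58
v -3.457 0.535 -3.249
v -3.393 -0.417 -2.985
f 2 1 5
f 2 5 3
f 3 5 6
f 3 6 4
f 5 1 7
f 5 7 6
f 6 7 8
f 6 8 4
f 7 1 9
f 7 9 8
f 8 9 10
f 8 10 4
f 9 1 11
f 9 11 10
f 10 11 12
f 10 12 4
f 11 1 13
f 11 13 12
f 12 13 14
f 12 14 4
f 13 1 15
f 13 15 14
f 14 15 16
f 14 16 4
f 15 1 17
f 15 17 16
f 16 17 18
f 16 18 4
f 17 1 19
f 17 19 18
f 18 19 20
f 18 20 4
f 19 1 2
f 19 2 20
f 20 2 3
f 20 3 4
f 22 21 24
f 22 24 23
f 24 21 25
f 24 25 23
f 25 21 26
f 25 26 23
f 26 21 27
f 26 27 23
f 27 21 28
f 27 28 23
f 28 21 29
f 28 29 23
f 29 21 30
f 29 30 23
f 30 21 31
f 30 31 23
f 31 21 32
f 31 32 23
f 32 21 33
f 32 33 23
f 33 21 34
f 33 34 23
f 34 21 35
f 34 35 23
f 35 21 36
f 35 36 23
f 36 21 37
f 36 37 23
f 37 21 22
f 37 22 23
f 39 41 38
f 42 39 38
f 38 41 40
f 40 42 38
f 39 45 41
f 43 39 42
f 43 45 39
f 41 45 40
f 44 42 40
f 40 45 44
f 44 43 42
f 45 43 44



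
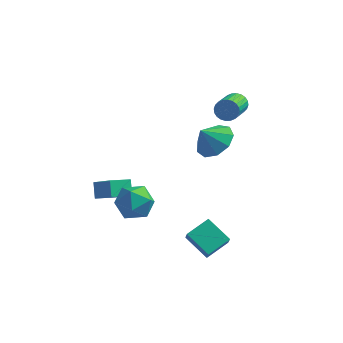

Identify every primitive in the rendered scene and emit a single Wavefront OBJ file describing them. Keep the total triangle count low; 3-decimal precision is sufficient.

v 3.999 -4.292 -3.114
v 2.79 -3.783 -2.408
v 3.779 -3.854 -3.808
v 2.57 -3.345 -3.102
v 4.69 -3.255 -2.678
v 3.481 -2.746 -1.972
v 4.47 -2.817 -3.372
v 3.261 -2.308 -2.666
v 2.721 0.481 0.944
v 3.588 -0.086 1.211
v 2.139 0.039 1.896
v 3.611 0.572 1.531
v 3.218 1.187 1.576
v 2.592 1.472 1.325
v 2.026 1.293 0.897
v 1.786 0.734 0.49
v 1.983 0.057 0.296
v 2.525 -0.422 0.405
v 3.159 -0.479 0.766
v 3.045 2.665 2.147
v 3.247 2.911 2.679
v 3.318 1.242 3.425
v 3.115 0.995 2.893
v 3.007 2.916 2.712
v 3.078 1.247 3.459
v 2.773 2.883 2.66
v 2.844 1.213 3.406
v 2.581 2.816 2.529
v 2.652 1.147 3.276
v 2.459 2.726 2.341
v 2.53 1.057 3.087
v 2.426 2.627 2.122
v 2.497 0.958 2.869
v 2.488 2.534 1.908
v 2.558 0.865 2.654
v 2.634 2.461 1.73
v 2.705 0.791 2.476
v 2.842 2.418 1.615
v 2.913 0.749 2.361
v 3.082 2.413 1.581
v 3.153 0.744 2.328
v 3.316 2.447 1.634
v 3.387 0.777 2.38
v 3.508 2.513 1.764
v 3.579 0.844 2.511
v 3.63 2.603 1.953
v 3.701 0.934 2.699
v 3.663 2.702 2.171
v 3.734 1.033 2.918
v 3.602 2.795 2.386
v 3.672 1.126 3.132
v 3.455 2.869 2.564
v 3.526 1.199 3.31
v -1.806 -3.51 -1.348
v -0.788 -4.001 -0.539
v -2.077 -2.961 -0.675
v -1.059 -3.452 0.135
v -1.101 -2.688 -1.735
v -0.083 -3.179 -0.925
v -1.372 -2.139 -1.061
v -0.354 -2.63 -0.252
v -0.421 -3.578 -0.114
v 0.102 -3.056 -0.846
v 0.558 -4.924 -0.374
v 1.081 -4.402 -1.106
v 1.171 -4.127 -0.106
v 0.567 -3.295 0.054
v 0.093 -4.685 -1.274
v -0.511 -3.853 -1.114
v 0.42 -3.74 -1.564
v 1.087 -3.395 -0.842
v -0.427 -4.585 -0.378
v 0.24 -4.24 0.344
f 2 4 1
f 5 2 1
f 1 4 3
f 3 5 1
f 2 8 4
f 6 2 5
f 6 8 2
f 4 8 3
f 7 5 3
f 3 8 7
f 7 6 5
f 8 6 7
f 10 9 12
f 10 12 11
f 12 9 13
f 12 13 11
f 13 9 14
f 13 14 11
f 14 9 15
f 14 15 11
f 15 9 16
f 15 16 11
f 16 9 17
f 16 17 11
f 17 9 18
f 17 18 11
f 18 9 19
f 18 19 11
f 19 9 10
f 19 10 11
f 21 20 24
f 21 24 22
f 22 24 25
f 22 25 23
f 24 20 26
f 24 26 25
f 25 26 27
f 25 27 23
f 26 20 28
f 26 28 27
f 27 28 29
f 27 29 23
f 28 20 30
f 28 30 29
f 29 30 31
f 29 31 23
f 30 20 32
f 30 32 31
f 31 32 33
f 31 33 23
f 32 20 34
f 32 34 33
f 33 34 35
f 33 35 23
f 34 20 36
f 34 36 35
f 35 36 37
f 35 37 23
f 36 20 38
f 36 38 37
f 37 38 39
f 37 39 23
f 38 20 40
f 38 40 39
f 39 40 41
f 39 41 23
f 40 20 42
f 40 42 41
f 41 42 43
f 41 43 23
f 42 20 44
f 42 44 43
f 43 44 45
f 43 45 23
f 44 20 46
f 44 46 45
f 45 46 47
f 45 47 23
f 46 20 48
f 46 48 47
f 47 48 49
f 47 49 23
f 48 20 50
f 48 50 49
f 49 50 51
f 49 51 23
f 50 20 52
f 50 52 51
f 51 52 53
f 51 53 23
f 52 20 21
f 52 21 53
f 53 21 22
f 53 22 23
f 55 57 54
f 58 55 54
f 54 57 56
f 56 58 54
f 55 61 57
f 59 55 58
f 59 61 55
f 57 61 56
f 60 58 56
f 56 61 60
f 60 59 58
f 61 59 60
f 62 73 67
f 62 67 63
f 62 63 69
f 62 69 72
f 62 72 73
f 63 67 71
f 67 73 66
f 73 72 64
f 72 69 68
f 69 63 70
f 65 71 66
f 65 66 64
f 65 64 68
f 65 68 70
f 65 70 71
f 66 71 67
f 64 66 73
f 68 64 72
f 70 68 69
f 71 70 63



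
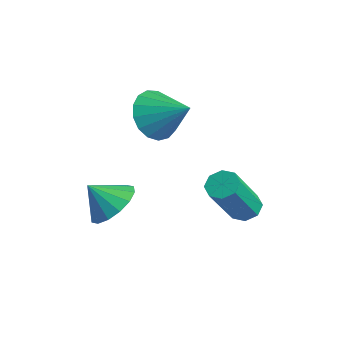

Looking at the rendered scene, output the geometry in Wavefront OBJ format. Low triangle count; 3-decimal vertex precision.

v -3.549 1.534 2.6
v -2.983 0.979 2.196
v -2.511 2.066 3.32
v -2.985 1.323 1.944
v -3.117 1.715 1.843
v -3.347 2.066 1.916
v -3.623 2.295 2.145
v -3.883 2.35 2.479
v -4.066 2.217 2.84
v -4.13 1.929 3.146
v -4.061 1.549 3.328
v -3.875 1.166 3.342
v -3.614 0.868 3.187
v -3.338 0.722 2.897
v -3.11 0.762 2.539
v -3.602 0.175 -0.746
v -2.9 -0.322 -0.766
v -3.998 -0.415 0.026
v -2.806 -0.002 -0.472
v -2.924 0.367 -0.252
v -3.224 0.683 -0.164
v -3.626 0.864 -0.232
v -4.02 0.86 -0.438
v -4.303 0.673 -0.726
v -4.397 0.352 -1.02
v -4.279 -0.016 -1.241
v -3.979 -0.333 -1.328
v -3.577 -0.514 -1.26
v -3.183 -0.51 -1.054
v -1.622 3.346 -0.714
v -1.298 3.733 -0.554
v -0.874 2.722 1.034
v -1.198 2.334 0.874
v -1.677 3.783 -0.421
v -1.254 2.772 1.168
v -2.025 3.577 -0.459
v -1.601 2.566 1.129
v -2.136 3.235 -0.647
v -1.712 2.224 0.941
v -1.946 2.958 -0.874
v -1.522 1.947 0.714
v -1.566 2.908 -1.008
v -1.143 1.897 0.581
v -1.219 3.114 -0.969
v -0.795 2.103 0.619
v -1.108 3.456 -0.781
v -0.684 2.445 0.807
f 2 1 4
f 2 4 3
f 4 1 5
f 4 5 3
f 5 1 6
f 5 6 3
f 6 1 7
f 6 7 3
f 7 1 8
f 7 8 3
f 8 1 9
f 8 9 3
f 9 1 10
f 9 10 3
f 10 1 11
f 10 11 3
f 11 1 12
f 11 12 3
f 12 1 13
f 12 13 3
f 13 1 14
f 13 14 3
f 14 1 15
f 14 15 3
f 15 1 2
f 15 2 3
f 17 16 19
f 17 19 18
f 19 16 20
f 19 20 18
f 20 16 21
f 20 21 18
f 21 16 22
f 21 22 18
f 22 16 23
f 22 23 18
f 23 16 24
f 23 24 18
f 24 16 25
f 24 25 18
f 25 16 26
f 25 26 18
f 26 16 27
f 26 27 18
f 27 16 28
f 27 28 18
f 28 16 29
f 28 29 18
f 29 16 17
f 29 17 18
f 31 30 34
f 31 34 32
f 32 34 35
f 32 35 33
f 34 30 36
f 34 36 35
f 35 36 37
f 35 37 33
f 36 30 38
f 36 38 37
f 37 38 39
f 37 39 33
f 38 30 40
f 38 40 39
f 39 40 41
f 39 41 33
f 40 30 42
f 40 42 41
f 41 42 43
f 41 43 33
f 42 30 44
f 42 44 43
f 43 44 45
f 43 45 33
f 44 30 46
f 44 46 45
f 45 46 47
f 45 47 33
f 46 30 31
f 46 31 47
f 47 31 32
f 47 32 33



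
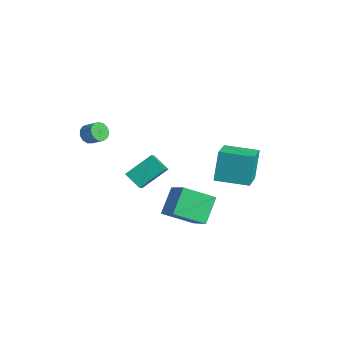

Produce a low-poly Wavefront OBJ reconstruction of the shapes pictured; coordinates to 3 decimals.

v 2.955 -0.243 0.627
v 2.166 -1.956 1.617
v 4.556 -0.372 1.679
v 3.767 -2.085 2.669
v 3.753 -1.395 -0.729
v 2.964 -3.108 0.261
v 5.354 -1.524 0.323
v 4.565 -3.237 1.313
v -4.109 -4.067 3.279
v -3.879 -3.681 2.729
v -3.08 -3.328 3.311
v -3.311 -3.713 3.861
v -4.131 -3.447 2.933
v -3.332 -3.094 3.515
v -4.377 -3.41 3.246
v -3.578 -3.056 3.829
v -4.537 -3.581 3.571
v -3.738 -3.227 4.153
v -4.562 -3.906 3.802
v -3.763 -3.553 4.384
v -4.443 -4.283 3.867
v -3.644 -3.929 4.45
v -4.218 -4.59 3.746
v -3.419 -4.237 4.328
v -3.959 -4.732 3.476
v -3.16 -4.378 4.058
v -3.747 -4.662 3.144
v -2.948 -4.309 3.726
v -3.651 -4.404 2.854
v -2.852 -4.05 3.437
v -3.7 -4.038 2.699
v -2.901 -3.684 3.282
v -1.939 -2.59 0.467
v -1.688 -0.949 1.721
v -0.897 -2.194 -0.259
v -0.646 -0.554 0.995
v -1.354 -3.106 1.025
v -1.103 -1.466 2.279
v -0.312 -2.711 0.299
v -0.061 -1.07 1.553
v 2.136 1.318 1.684
v 1.652 1.916 3.649
v 3.565 2.879 1.561
v 3.081 3.477 3.526
v 3.639 0.003 2.454
v 3.155 0.601 4.419
v 5.068 1.564 2.331
v 4.584 2.162 4.296
f 2 4 1
f 5 2 1
f 1 4 3
f 3 5 1
f 2 8 4
f 6 2 5
f 6 8 2
f 4 8 3
f 7 5 3
f 3 8 7
f 7 6 5
f 8 6 7
f 10 9 13
f 10 13 11
f 11 13 14
f 11 14 12
f 13 9 15
f 13 15 14
f 14 15 16
f 14 16 12
f 15 9 17
f 15 17 16
f 16 17 18
f 16 18 12
f 17 9 19
f 17 19 18
f 18 19 20
f 18 20 12
f 19 9 21
f 19 21 20
f 20 21 22
f 20 22 12
f 21 9 23
f 21 23 22
f 22 23 24
f 22 24 12
f 23 9 25
f 23 25 24
f 24 25 26
f 24 26 12
f 25 9 27
f 25 27 26
f 26 27 28
f 26 28 12
f 27 9 29
f 27 29 28
f 28 29 30
f 28 30 12
f 29 9 31
f 29 31 30
f 30 31 32
f 30 32 12
f 31 9 10
f 31 10 32
f 32 10 11
f 32 11 12
f 34 36 33
f 37 34 33
f 33 36 35
f 35 37 33
f 34 40 36
f 38 34 37
f 38 40 34
f 36 40 35
f 39 37 35
f 35 40 39
f 39 38 37
f 40 38 39
f 42 44 41
f 45 42 41
f 41 44 43
f 43 45 41
f 42 48 44
f 46 42 45
f 46 48 42
f 44 48 43
f 47 45 43
f 43 48 47
f 47 46 45
f 48 46 47

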